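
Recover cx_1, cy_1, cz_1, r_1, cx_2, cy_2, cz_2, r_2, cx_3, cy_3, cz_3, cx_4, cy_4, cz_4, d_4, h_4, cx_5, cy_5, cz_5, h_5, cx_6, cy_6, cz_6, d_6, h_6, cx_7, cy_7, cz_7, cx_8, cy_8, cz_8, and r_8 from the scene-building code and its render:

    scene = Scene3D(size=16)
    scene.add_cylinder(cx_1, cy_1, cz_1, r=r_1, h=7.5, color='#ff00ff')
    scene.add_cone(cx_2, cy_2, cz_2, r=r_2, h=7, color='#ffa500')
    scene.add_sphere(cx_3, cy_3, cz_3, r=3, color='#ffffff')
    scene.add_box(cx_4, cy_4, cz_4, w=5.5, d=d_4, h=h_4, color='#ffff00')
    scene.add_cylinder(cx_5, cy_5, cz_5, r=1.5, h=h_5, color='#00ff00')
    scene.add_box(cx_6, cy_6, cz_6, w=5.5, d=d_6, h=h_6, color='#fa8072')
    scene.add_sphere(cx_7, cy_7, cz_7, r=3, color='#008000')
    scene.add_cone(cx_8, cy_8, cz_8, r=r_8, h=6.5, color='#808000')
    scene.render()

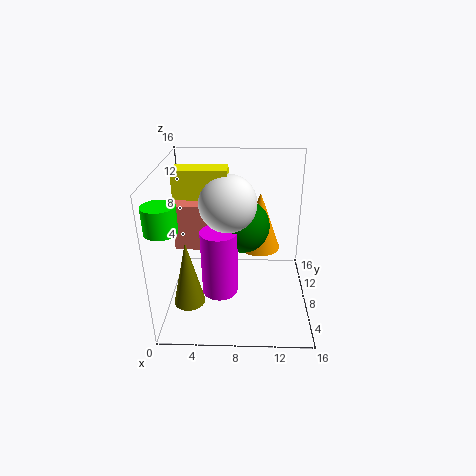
cx_1 = 6
cy_1 = 6.5
cz_1 = 2
r_1 = 2
cx_2 = 10.5
cy_2 = 11.5
cz_2 = 5
r_2 = 2.5
cx_3 = 7
cy_3 = 7
cz_3 = 12.5
cx_4 = 1.5
cy_4 = 6.5
cz_4 = 13
d_4 = 2.5
h_4 = 3
cx_5 = 1.5
cy_5 = 1.5
cz_5 = 12
h_5 = 2.5
cx_6 = 0.5
cy_6 = 9.5
cz_6 = 5.5
d_6 = 3
h_6 = 5.5
cx_7 = 8.5
cy_7 = 9
cz_7 = 9
cx_8 = 3.5
cy_8 = 1.5
cz_8 = 4.5
r_8 = 1.5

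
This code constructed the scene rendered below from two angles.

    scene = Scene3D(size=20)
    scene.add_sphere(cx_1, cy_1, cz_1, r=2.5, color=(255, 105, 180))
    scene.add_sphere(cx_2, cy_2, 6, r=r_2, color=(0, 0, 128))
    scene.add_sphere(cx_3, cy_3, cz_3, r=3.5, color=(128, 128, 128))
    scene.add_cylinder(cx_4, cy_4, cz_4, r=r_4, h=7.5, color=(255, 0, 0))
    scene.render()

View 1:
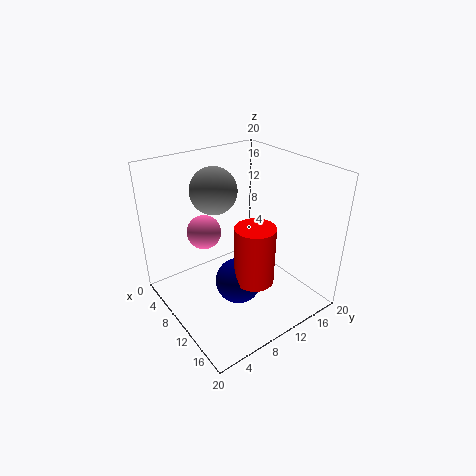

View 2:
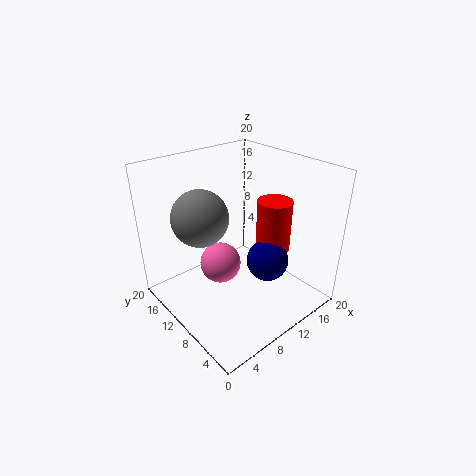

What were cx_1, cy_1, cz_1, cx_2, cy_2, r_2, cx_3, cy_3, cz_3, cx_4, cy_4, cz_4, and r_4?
cx_1 = 5
cy_1 = 7.5
cz_1 = 9.5
cx_2 = 13.5
cy_2 = 7.5
r_2 = 3
cx_3 = 4
cy_3 = 10
cz_3 = 15
cx_4 = 15.5
cy_4 = 8.5
cz_4 = 7
r_4 = 2.5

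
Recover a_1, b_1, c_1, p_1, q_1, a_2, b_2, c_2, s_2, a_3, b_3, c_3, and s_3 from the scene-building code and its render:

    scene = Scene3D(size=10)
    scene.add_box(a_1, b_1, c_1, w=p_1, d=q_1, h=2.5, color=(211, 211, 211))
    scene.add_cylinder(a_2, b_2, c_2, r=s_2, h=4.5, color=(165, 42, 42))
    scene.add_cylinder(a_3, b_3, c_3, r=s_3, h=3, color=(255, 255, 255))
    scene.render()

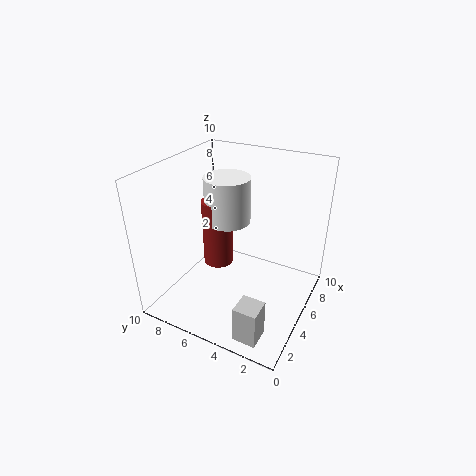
a_1 = 0.5
b_1 = 1.5
c_1 = 0.5
p_1 = 1.5
q_1 = 1.5
a_2 = 4
b_2 = 6
c_2 = 3.5
s_2 = 1
a_3 = 4.5
b_3 = 5.5
c_3 = 6.5
s_3 = 1.5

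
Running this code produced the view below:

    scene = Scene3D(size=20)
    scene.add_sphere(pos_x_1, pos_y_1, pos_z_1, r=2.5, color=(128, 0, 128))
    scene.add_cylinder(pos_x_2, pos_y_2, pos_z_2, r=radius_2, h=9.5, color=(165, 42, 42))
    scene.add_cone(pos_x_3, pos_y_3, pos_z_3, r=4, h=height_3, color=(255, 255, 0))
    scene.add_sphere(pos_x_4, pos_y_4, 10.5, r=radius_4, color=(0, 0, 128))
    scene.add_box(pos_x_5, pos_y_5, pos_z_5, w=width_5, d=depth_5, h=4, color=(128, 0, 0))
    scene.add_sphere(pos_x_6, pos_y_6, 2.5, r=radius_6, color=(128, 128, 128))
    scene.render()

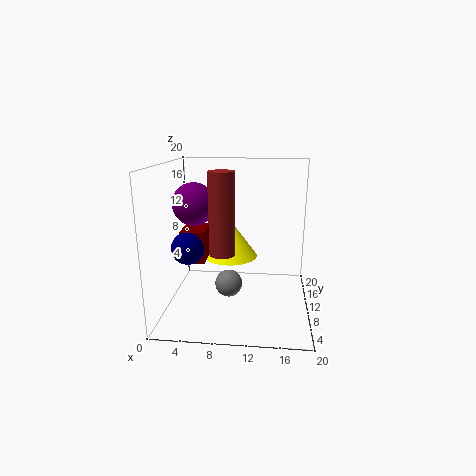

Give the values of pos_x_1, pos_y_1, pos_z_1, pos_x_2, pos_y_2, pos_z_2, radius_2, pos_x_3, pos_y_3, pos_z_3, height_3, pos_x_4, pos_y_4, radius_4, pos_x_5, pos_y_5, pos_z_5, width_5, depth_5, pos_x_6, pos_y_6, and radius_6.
pos_x_1 = 5.5; pos_y_1 = 4; pos_z_1 = 16; pos_x_2 = 9; pos_y_2 = 2.5; pos_z_2 = 10.5; radius_2 = 1.5; pos_x_3 = 8.5; pos_y_3 = 13.5; pos_z_3 = 6; height_3 = 5.5; pos_x_4 = 4.5; pos_y_4 = 4; radius_4 = 2; pos_x_5 = 3.5; pos_y_5 = 4; pos_z_5 = 8.5; width_5 = 3; depth_5 = 4.5; pos_x_6 = 8.5; pos_y_6 = 11; radius_6 = 2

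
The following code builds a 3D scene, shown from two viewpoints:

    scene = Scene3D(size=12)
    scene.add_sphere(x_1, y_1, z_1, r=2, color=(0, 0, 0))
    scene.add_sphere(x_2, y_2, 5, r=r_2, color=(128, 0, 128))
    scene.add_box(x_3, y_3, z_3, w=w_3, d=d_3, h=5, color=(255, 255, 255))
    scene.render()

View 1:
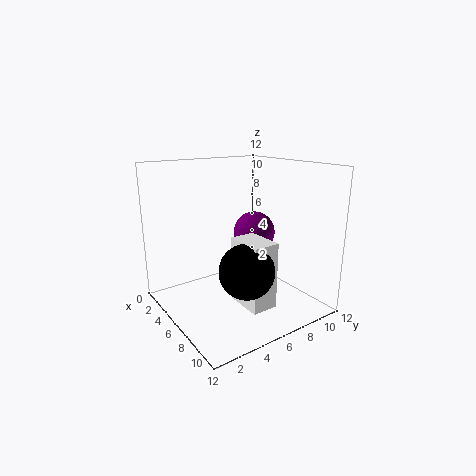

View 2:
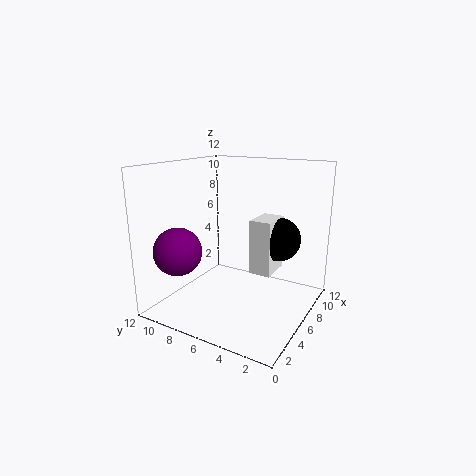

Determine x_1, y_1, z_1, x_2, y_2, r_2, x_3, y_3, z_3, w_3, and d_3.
x_1 = 10, y_1 = 4, z_1 = 5, x_2 = 3, y_2 = 10, r_2 = 2, x_3 = 8, y_3 = 4, z_3 = 2, w_3 = 3, d_3 = 2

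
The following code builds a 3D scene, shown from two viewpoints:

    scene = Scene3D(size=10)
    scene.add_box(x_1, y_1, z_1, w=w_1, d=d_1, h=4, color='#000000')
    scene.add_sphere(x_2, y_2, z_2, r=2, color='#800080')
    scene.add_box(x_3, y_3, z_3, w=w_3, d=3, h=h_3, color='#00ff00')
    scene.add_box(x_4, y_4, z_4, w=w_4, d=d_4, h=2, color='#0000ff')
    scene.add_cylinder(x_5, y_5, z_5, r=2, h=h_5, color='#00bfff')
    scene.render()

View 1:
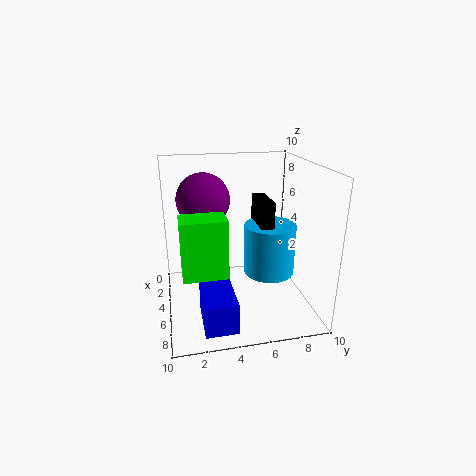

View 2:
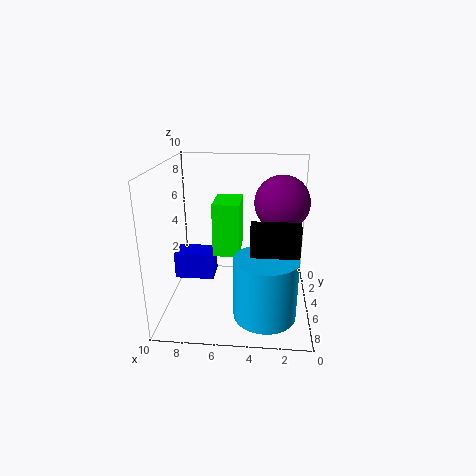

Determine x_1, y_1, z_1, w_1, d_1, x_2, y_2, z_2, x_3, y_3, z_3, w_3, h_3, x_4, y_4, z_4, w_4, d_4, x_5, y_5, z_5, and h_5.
x_1 = 1, y_1 = 7, z_1 = 3, w_1 = 3, d_1 = 1, x_2 = 2, y_2 = 3, z_2 = 7, x_3 = 5, y_3 = 1, z_3 = 3, w_3 = 2, h_3 = 4, x_4 = 7, y_4 = 2, z_4 = 1, w_4 = 3, d_4 = 2, x_5 = 3, y_5 = 8, z_5 = 1, h_5 = 4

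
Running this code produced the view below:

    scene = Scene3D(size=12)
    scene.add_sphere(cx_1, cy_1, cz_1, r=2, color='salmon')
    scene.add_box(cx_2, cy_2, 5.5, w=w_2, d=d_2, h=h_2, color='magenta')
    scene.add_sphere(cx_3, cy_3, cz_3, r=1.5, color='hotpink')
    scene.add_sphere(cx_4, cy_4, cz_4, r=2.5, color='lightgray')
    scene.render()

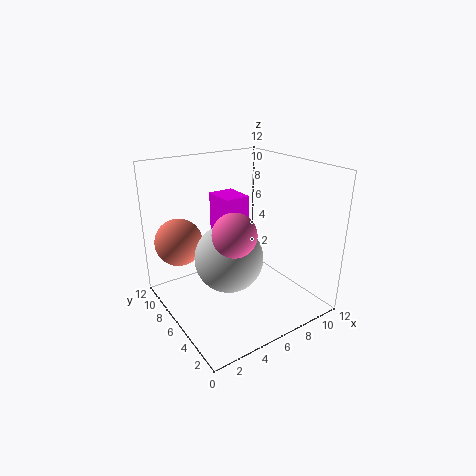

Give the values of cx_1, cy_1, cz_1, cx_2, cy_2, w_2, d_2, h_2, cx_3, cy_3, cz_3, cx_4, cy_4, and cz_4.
cx_1 = 2
cy_1 = 9
cz_1 = 5.5
cx_2 = 4
cy_2 = 4.5
w_2 = 2
d_2 = 2.5
h_2 = 4.5
cx_3 = 3
cy_3 = 2
cz_3 = 8.5
cx_4 = 3.5
cy_4 = 3.5
cz_4 = 6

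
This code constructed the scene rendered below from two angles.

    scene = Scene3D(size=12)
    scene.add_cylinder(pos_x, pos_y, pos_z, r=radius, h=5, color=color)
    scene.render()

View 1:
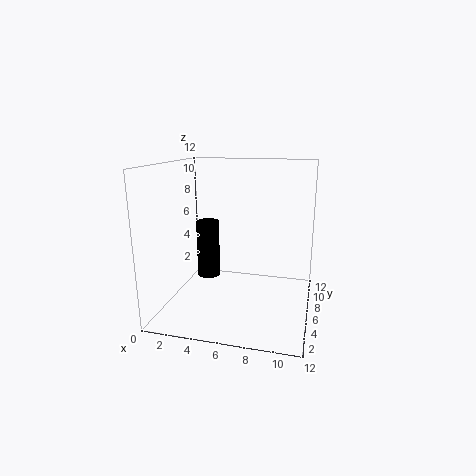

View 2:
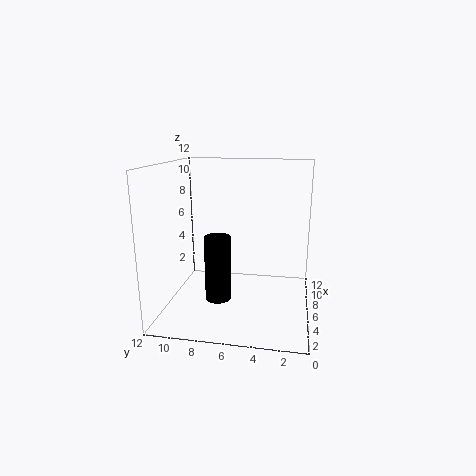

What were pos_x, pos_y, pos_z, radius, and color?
pos_x = 3
pos_y = 7
pos_z = 2
radius = 1
color = 'black'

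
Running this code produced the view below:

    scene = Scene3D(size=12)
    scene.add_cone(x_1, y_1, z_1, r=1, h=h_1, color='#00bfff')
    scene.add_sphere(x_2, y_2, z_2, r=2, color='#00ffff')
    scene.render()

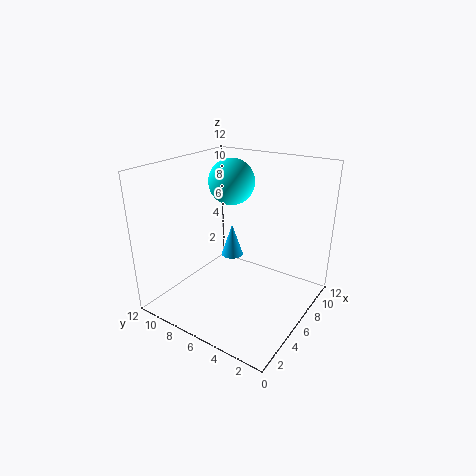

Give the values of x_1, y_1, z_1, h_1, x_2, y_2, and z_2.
x_1 = 8
y_1 = 8
z_1 = 3
h_1 = 3
x_2 = 8
y_2 = 8
z_2 = 10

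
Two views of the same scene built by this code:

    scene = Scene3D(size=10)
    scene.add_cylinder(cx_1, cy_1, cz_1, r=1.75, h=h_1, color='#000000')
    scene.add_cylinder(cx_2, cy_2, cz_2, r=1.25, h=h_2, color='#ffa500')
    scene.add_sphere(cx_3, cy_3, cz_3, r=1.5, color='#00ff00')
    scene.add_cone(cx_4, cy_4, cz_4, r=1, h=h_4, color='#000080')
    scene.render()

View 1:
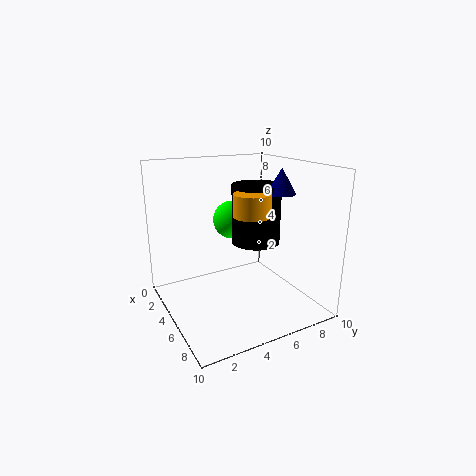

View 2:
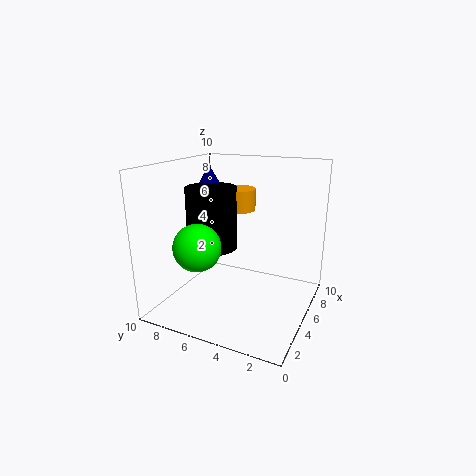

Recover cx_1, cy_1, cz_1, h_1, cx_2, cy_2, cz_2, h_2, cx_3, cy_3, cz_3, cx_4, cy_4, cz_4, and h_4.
cx_1 = 4.5, cy_1 = 6.75, cz_1 = 4.25, h_1 = 4.25, cx_2 = 6, cy_2 = 5.5, cz_2 = 6.75, h_2 = 1.5, cx_3 = 1.75, cy_3 = 6.25, cz_3 = 5.25, cx_4 = 6, cy_4 = 7.75, cz_4 = 8, h_4 = 1.75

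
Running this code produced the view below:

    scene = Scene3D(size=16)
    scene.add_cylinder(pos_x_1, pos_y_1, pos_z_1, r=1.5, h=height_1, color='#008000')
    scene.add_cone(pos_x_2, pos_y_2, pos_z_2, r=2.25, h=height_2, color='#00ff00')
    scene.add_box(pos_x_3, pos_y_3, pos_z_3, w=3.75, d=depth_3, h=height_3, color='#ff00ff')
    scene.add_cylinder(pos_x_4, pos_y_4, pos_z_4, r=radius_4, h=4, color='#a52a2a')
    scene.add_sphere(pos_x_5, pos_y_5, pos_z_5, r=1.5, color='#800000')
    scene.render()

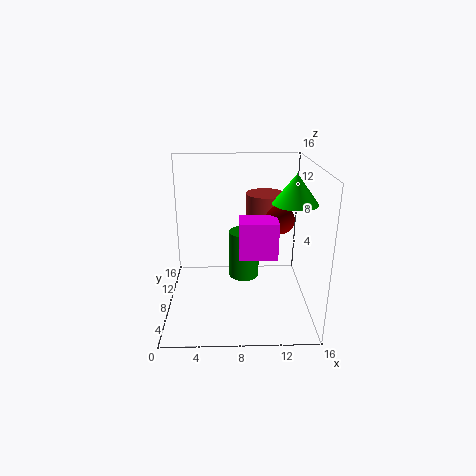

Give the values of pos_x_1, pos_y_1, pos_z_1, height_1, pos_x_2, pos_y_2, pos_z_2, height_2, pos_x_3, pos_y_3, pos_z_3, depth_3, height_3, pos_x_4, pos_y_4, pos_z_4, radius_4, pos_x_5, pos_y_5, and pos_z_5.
pos_x_1 = 8.5
pos_y_1 = 4.5
pos_z_1 = 5.5
height_1 = 4.75
pos_x_2 = 13.5
pos_y_2 = 5.25
pos_z_2 = 12.75
height_2 = 3
pos_x_3 = 8
pos_y_3 = 3
pos_z_3 = 7.75
depth_3 = 2.75
height_3 = 3.75
pos_x_4 = 11.25
pos_y_4 = 11
pos_z_4 = 8.25
radius_4 = 2.25
pos_x_5 = 12.25
pos_y_5 = 6.25
pos_z_5 = 10.75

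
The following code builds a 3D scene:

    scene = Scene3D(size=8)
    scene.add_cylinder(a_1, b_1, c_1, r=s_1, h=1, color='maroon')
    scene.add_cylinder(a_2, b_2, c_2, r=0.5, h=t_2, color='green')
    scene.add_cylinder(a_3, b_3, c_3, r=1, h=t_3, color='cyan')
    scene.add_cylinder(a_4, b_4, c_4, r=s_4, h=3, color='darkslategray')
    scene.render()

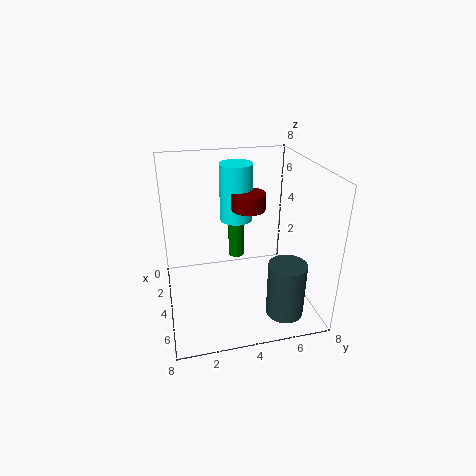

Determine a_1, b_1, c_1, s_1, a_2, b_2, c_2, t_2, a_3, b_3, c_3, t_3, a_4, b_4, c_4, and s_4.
a_1 = 2.5
b_1 = 5
c_1 = 5
s_1 = 1
a_2 = 1.5
b_2 = 4.5
c_2 = 1.5
t_2 = 4
a_3 = 1.5
b_3 = 4.5
c_3 = 4
t_3 = 3.5
a_4 = 6.5
b_4 = 6
c_4 = 0.5
s_4 = 1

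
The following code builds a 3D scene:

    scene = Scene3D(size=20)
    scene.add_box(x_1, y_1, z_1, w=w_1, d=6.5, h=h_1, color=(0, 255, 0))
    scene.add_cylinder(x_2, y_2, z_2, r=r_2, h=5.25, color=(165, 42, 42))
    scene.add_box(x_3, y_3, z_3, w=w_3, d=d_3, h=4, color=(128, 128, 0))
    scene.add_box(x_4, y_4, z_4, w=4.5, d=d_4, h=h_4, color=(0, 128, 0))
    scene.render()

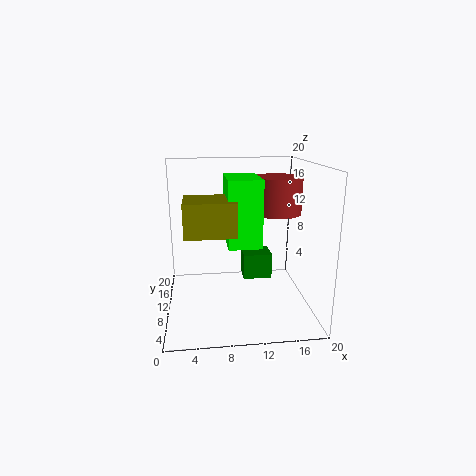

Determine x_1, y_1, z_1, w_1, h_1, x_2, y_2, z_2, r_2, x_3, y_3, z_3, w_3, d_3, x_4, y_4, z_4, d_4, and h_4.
x_1 = 8
y_1 = 2.75
z_1 = 11
w_1 = 4
h_1 = 8
x_2 = 16
y_2 = 12.5
z_2 = 12.75
r_2 = 3.5
x_3 = 3
y_3 = 1.75
z_3 = 12.75
w_3 = 6
d_3 = 5.25
x_4 = 11.5
y_4 = 14.25
z_4 = 1.5
d_4 = 4
h_4 = 4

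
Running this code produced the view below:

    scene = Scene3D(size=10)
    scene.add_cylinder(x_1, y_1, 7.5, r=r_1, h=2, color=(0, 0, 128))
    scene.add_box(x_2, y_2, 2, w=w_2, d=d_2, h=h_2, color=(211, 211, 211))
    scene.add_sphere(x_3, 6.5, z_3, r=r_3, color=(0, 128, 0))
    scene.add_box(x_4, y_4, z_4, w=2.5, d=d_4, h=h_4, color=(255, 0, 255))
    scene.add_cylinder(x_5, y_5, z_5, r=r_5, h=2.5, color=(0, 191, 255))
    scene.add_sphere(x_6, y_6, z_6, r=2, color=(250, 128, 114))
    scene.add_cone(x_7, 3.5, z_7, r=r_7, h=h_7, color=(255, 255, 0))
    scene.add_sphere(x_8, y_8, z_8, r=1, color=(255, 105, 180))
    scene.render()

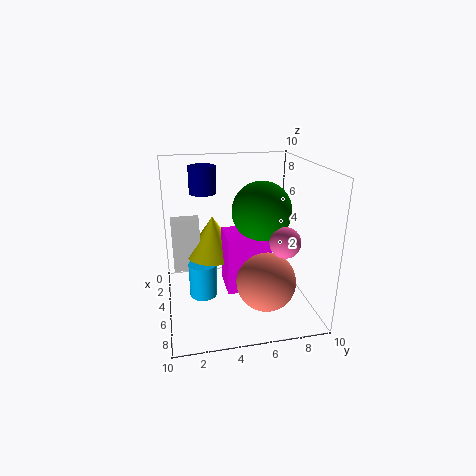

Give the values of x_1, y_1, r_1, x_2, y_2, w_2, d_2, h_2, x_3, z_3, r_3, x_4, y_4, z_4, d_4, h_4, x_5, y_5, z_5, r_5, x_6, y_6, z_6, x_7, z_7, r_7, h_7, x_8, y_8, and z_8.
x_1 = 2, y_1 = 3, r_1 = 1, x_2 = 2.5, y_2 = 0.5, w_2 = 1, d_2 = 2, h_2 = 4, x_3 = 5.5, z_3 = 7, r_3 = 2, x_4 = 4, y_4 = 4, z_4 = 1.5, d_4 = 3, h_4 = 4, x_5 = 4.5, y_5 = 2.5, z_5 = 0.5, r_5 = 1, x_6 = 7, y_6 = 6.5, z_6 = 2.5, x_7 = 3, z_7 = 3, r_7 = 2, h_7 = 3, x_8 = 7.5, y_8 = 7.5, z_8 = 5.5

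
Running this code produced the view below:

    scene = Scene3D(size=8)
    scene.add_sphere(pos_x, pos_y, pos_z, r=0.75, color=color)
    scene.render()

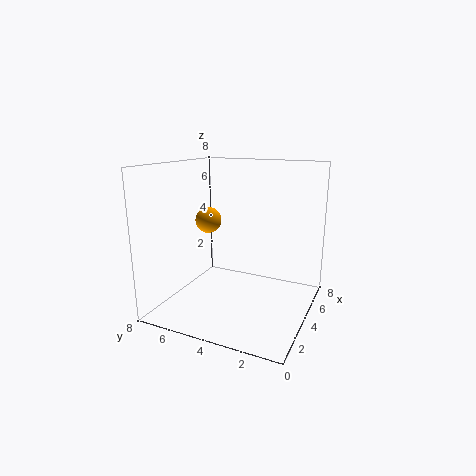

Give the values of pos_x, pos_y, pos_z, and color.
pos_x = 4.25
pos_y = 6
pos_z = 4.75
color = 'orange'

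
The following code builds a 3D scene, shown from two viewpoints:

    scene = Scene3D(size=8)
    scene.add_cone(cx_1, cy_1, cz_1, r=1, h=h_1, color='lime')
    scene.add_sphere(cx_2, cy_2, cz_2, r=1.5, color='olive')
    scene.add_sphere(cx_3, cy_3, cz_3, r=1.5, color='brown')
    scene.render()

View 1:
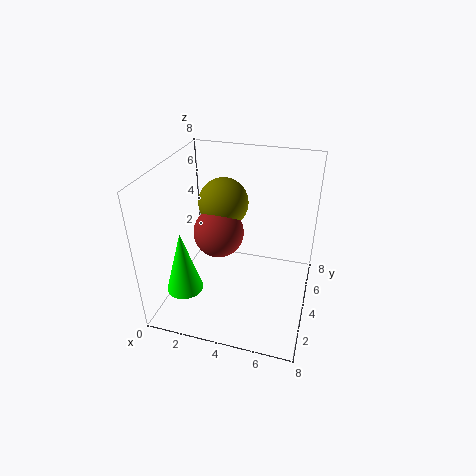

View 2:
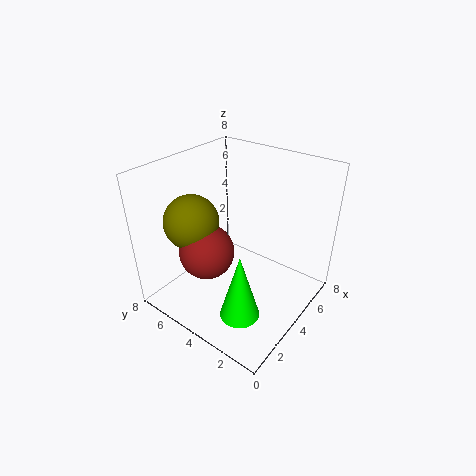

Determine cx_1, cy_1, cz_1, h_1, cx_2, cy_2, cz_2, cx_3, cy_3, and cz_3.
cx_1 = 1.5, cy_1 = 2, cz_1 = 1.5, h_1 = 3.5, cx_2 = 2.5, cy_2 = 6, cz_2 = 5, cx_3 = 2.5, cy_3 = 5, cz_3 = 3.5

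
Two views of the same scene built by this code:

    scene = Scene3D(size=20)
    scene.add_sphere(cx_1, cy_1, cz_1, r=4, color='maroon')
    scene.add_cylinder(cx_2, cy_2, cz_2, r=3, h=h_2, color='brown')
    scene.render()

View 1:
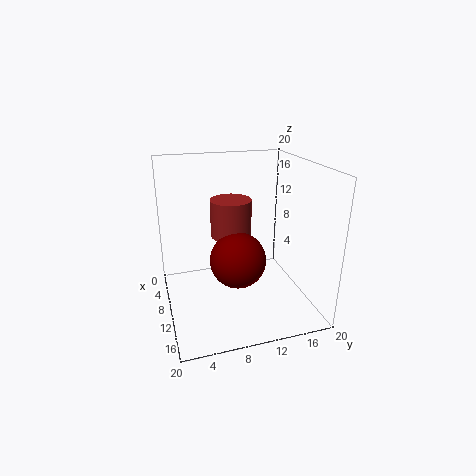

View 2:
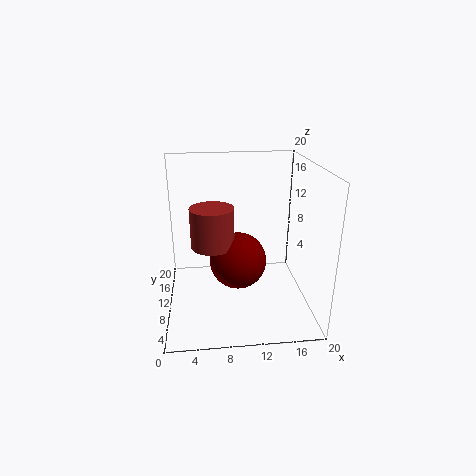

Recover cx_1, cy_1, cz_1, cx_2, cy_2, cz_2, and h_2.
cx_1 = 10, cy_1 = 10, cz_1 = 6.5, cx_2 = 6.5, cy_2 = 10, cz_2 = 9, h_2 = 5.5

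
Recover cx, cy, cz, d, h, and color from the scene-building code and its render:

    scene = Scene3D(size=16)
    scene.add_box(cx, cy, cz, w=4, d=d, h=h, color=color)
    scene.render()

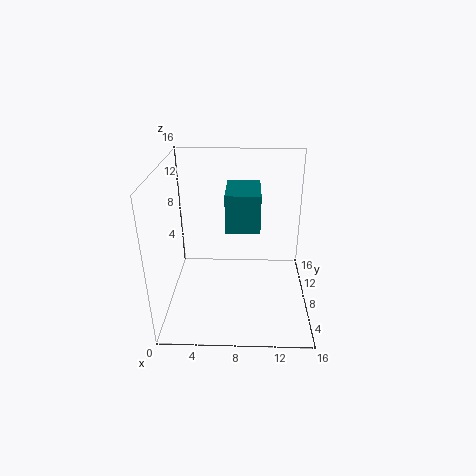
cx = 6.5, cy = 9, cz = 8, d = 5.5, h = 4.5, color = 'teal'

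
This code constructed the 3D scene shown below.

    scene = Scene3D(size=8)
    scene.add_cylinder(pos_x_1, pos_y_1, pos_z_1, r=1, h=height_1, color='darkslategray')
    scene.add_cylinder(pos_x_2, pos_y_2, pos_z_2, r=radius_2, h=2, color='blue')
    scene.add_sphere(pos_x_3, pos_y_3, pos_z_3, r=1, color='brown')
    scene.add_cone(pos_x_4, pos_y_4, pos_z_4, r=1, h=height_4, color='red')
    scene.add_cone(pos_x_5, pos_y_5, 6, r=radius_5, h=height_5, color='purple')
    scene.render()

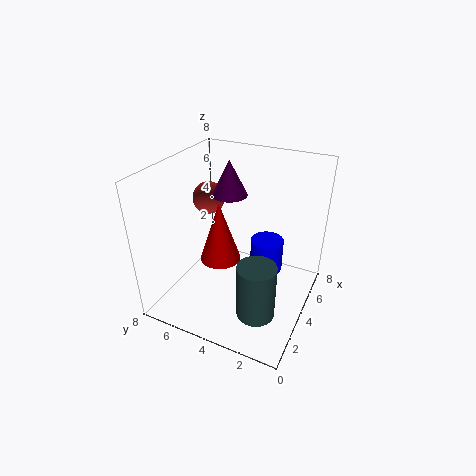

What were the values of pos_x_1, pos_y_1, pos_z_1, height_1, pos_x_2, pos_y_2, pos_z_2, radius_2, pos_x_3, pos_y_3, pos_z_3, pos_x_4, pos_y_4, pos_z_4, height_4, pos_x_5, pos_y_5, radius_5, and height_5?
pos_x_1 = 2, pos_y_1 = 2, pos_z_1 = 1, height_1 = 3, pos_x_2 = 6, pos_y_2 = 3, pos_z_2 = 1, radius_2 = 1, pos_x_3 = 6, pos_y_3 = 7, pos_z_3 = 5, pos_x_4 = 2, pos_y_4 = 4, pos_z_4 = 4, height_4 = 3, pos_x_5 = 5, pos_y_5 = 5, radius_5 = 1, height_5 = 2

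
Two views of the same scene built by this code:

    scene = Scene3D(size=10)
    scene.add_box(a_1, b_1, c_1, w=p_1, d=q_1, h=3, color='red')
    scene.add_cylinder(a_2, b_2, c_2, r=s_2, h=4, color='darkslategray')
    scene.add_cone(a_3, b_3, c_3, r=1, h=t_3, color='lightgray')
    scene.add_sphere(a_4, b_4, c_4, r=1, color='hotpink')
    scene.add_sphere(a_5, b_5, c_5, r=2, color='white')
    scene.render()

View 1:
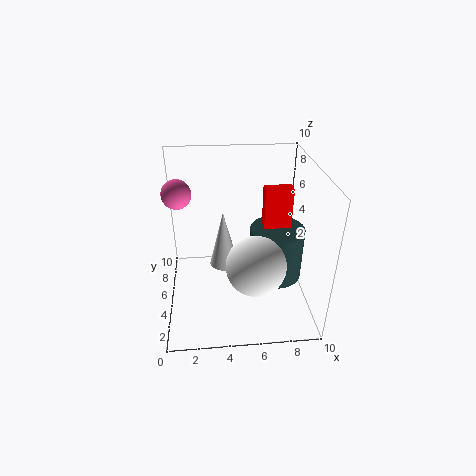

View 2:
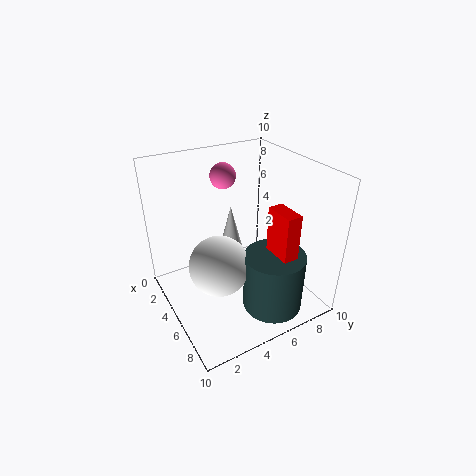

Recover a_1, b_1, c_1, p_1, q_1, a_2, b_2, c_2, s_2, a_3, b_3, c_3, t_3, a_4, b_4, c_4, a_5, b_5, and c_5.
a_1 = 7, b_1 = 6, c_1 = 5, p_1 = 2, q_1 = 1, a_2 = 8, b_2 = 6, c_2 = 1, s_2 = 2, a_3 = 4, b_3 = 5, c_3 = 3, t_3 = 4, a_4 = 1, b_4 = 6, c_4 = 8, a_5 = 6, b_5 = 3, c_5 = 4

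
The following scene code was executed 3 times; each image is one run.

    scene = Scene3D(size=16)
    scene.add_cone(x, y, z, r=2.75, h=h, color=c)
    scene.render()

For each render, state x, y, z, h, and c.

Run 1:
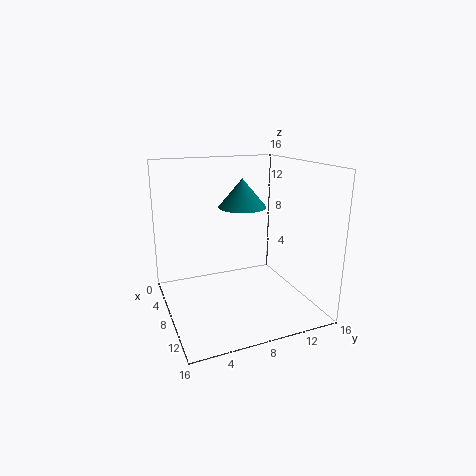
x = 6.25
y = 9.25
z = 11
h = 3.25
c = 'teal'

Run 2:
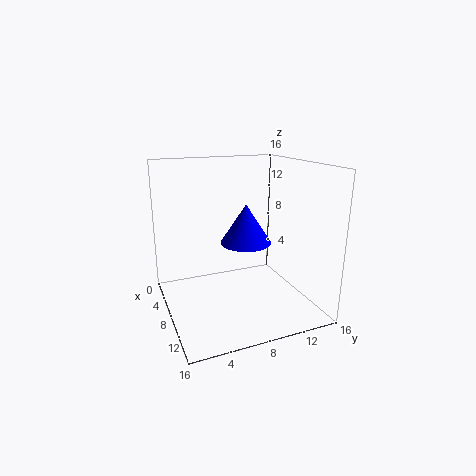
x = 9
y = 8.5
z = 7.75
h = 4.25
c = 'blue'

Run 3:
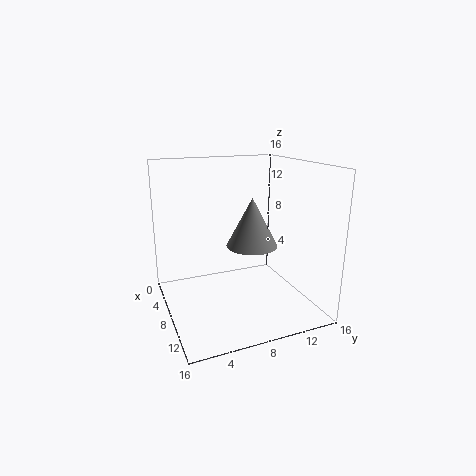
x = 9.5
y = 9
z = 7.5
h = 5.25
c = 'gray'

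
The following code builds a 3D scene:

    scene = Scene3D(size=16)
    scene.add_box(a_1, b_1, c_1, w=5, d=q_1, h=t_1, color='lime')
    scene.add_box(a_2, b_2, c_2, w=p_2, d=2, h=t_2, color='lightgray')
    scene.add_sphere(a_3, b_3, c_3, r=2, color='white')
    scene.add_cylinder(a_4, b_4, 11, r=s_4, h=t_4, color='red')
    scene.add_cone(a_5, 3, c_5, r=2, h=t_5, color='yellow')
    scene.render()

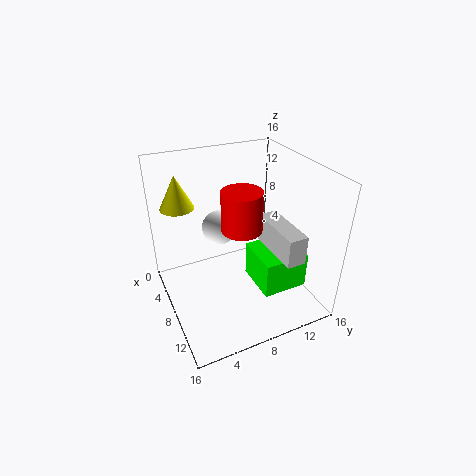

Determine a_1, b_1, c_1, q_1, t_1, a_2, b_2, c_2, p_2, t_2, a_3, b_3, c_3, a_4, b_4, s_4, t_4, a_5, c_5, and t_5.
a_1 = 8; b_1 = 9; c_1 = 3; q_1 = 5; t_1 = 4; a_2 = 9; b_2 = 10; c_2 = 8; p_2 = 6; t_2 = 3; a_3 = 5; b_3 = 7; c_3 = 8; a_4 = 11; b_4 = 7; s_4 = 2; t_4 = 4; a_5 = 2; c_5 = 10; t_5 = 4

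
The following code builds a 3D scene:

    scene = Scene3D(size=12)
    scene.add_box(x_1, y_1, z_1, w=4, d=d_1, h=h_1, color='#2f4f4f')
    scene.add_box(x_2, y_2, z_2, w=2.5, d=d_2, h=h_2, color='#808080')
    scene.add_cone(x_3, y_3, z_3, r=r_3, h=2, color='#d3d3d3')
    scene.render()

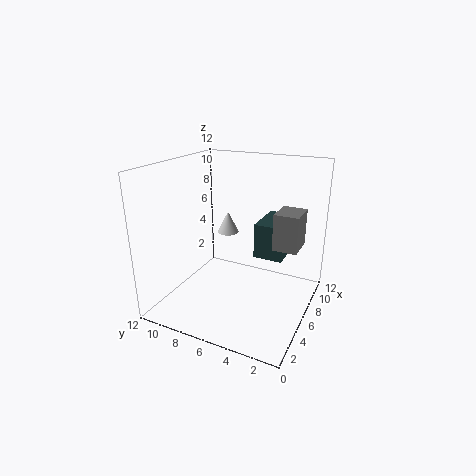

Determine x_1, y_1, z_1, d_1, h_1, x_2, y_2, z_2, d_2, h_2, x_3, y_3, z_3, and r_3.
x_1 = 7, y_1 = 2.5, z_1 = 4, d_1 = 2.5, h_1 = 3, x_2 = 6, y_2 = 1, z_2 = 5.5, d_2 = 2, h_2 = 3, x_3 = 9, y_3 = 8.5, z_3 = 5, r_3 = 1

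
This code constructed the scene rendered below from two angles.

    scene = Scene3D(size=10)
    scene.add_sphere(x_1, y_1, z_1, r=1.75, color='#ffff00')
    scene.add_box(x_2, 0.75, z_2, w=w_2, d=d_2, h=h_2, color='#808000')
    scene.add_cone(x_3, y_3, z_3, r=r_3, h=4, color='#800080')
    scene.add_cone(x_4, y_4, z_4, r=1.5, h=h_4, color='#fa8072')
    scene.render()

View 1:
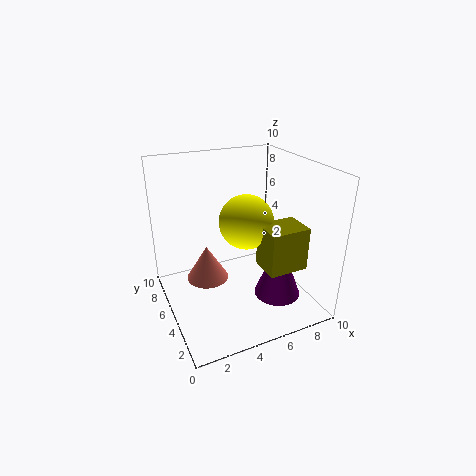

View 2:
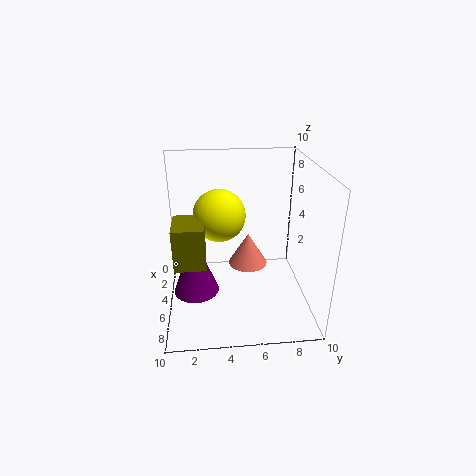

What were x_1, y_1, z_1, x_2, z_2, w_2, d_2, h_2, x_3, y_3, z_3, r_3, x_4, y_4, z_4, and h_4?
x_1 = 5
y_1 = 3.75
z_1 = 6.75
x_2 = 5.25
z_2 = 4.25
w_2 = 2.5
d_2 = 2
h_2 = 2.75
x_3 = 6.5
y_3 = 2
z_3 = 2
r_3 = 1.5
x_4 = 3
y_4 = 6
z_4 = 1.75
h_4 = 2.5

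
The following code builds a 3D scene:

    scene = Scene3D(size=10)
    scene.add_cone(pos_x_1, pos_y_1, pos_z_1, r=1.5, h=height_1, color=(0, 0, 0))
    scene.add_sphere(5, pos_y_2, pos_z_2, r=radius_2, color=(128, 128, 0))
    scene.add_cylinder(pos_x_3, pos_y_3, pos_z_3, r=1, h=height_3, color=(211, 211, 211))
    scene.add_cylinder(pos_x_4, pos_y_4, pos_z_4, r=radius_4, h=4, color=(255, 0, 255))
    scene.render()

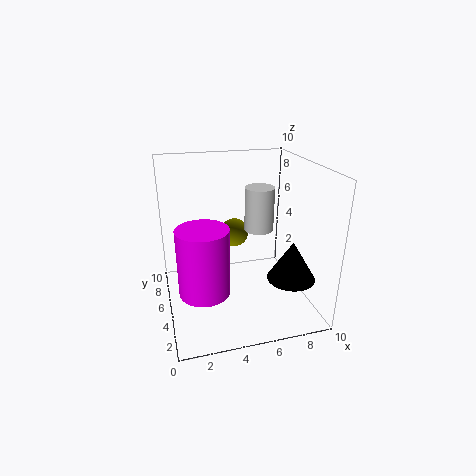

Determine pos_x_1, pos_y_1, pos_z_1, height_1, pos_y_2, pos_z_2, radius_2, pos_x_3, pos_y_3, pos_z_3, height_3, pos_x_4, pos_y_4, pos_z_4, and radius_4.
pos_x_1 = 7.5
pos_y_1 = 1.5
pos_z_1 = 3.5
height_1 = 2.5
pos_y_2 = 6
pos_z_2 = 5
radius_2 = 1
pos_x_3 = 6.5
pos_y_3 = 5
pos_z_3 = 5.5
height_3 = 3
pos_x_4 = 2
pos_y_4 = 1.5
pos_z_4 = 3.5
radius_4 = 1.5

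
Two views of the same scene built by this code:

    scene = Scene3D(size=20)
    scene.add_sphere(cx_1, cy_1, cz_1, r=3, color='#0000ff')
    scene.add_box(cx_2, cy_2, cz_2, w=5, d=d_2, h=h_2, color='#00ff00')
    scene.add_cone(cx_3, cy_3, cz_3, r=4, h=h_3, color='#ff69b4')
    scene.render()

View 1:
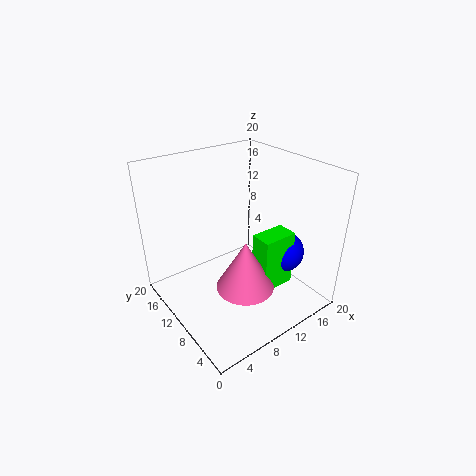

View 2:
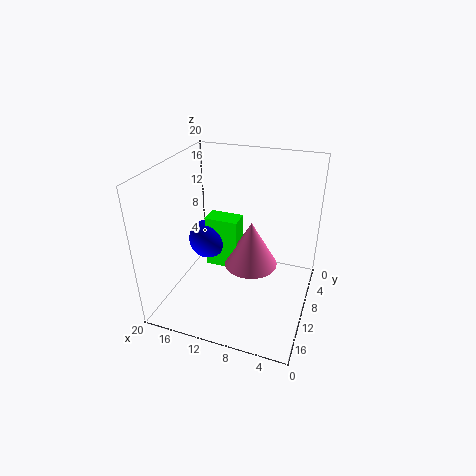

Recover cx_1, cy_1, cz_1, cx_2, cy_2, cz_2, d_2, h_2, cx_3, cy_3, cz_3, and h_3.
cx_1 = 16; cy_1 = 7; cz_1 = 7; cx_2 = 11; cy_2 = 5; cz_2 = 3; d_2 = 3; h_2 = 8; cx_3 = 9; cy_3 = 7; cz_3 = 4; h_3 = 7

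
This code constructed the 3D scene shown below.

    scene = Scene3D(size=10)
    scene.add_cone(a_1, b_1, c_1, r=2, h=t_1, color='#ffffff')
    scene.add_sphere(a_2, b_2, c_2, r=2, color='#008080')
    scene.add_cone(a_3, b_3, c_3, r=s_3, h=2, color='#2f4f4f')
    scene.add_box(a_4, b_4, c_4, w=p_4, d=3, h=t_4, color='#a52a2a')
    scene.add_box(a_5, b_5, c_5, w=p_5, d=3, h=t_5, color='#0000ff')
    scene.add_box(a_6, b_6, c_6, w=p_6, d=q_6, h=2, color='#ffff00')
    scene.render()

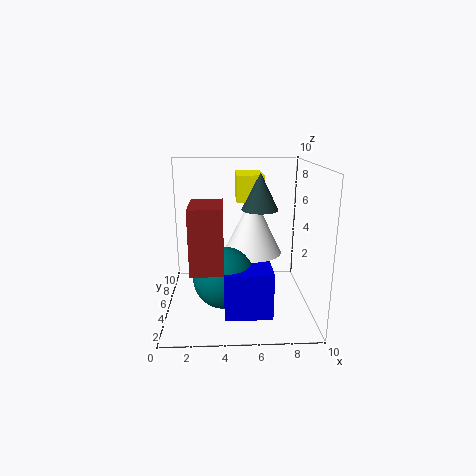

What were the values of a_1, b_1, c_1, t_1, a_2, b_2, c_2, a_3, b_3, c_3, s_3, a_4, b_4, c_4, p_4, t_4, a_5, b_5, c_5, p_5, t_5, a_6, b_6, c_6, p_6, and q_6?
a_1 = 6, b_1 = 5, c_1 = 4, t_1 = 4, a_2 = 4, b_2 = 3, c_2 = 3, a_3 = 6, b_3 = 1, c_3 = 8, s_3 = 1, a_4 = 2, b_4 = 1, c_4 = 4, p_4 = 2, t_4 = 4, a_5 = 4, b_5 = 1, c_5 = 1, p_5 = 3, t_5 = 3, a_6 = 5, b_6 = 7, c_6 = 7, p_6 = 2, q_6 = 3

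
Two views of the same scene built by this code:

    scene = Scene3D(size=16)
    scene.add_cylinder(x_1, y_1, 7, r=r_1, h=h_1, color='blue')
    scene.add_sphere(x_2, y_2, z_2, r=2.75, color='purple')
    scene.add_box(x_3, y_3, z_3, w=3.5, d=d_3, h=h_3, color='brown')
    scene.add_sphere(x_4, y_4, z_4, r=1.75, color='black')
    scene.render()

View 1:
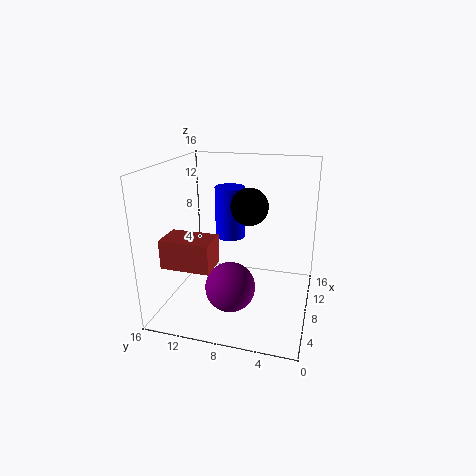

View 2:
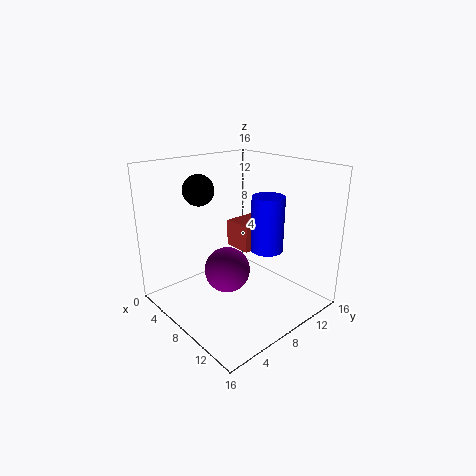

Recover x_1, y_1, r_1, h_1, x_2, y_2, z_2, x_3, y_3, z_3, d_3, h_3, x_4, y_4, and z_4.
x_1 = 10.75; y_1 = 9.75; r_1 = 1.75; h_1 = 6; x_2 = 5.75; y_2 = 8.25; z_2 = 3; x_3 = 3.75; y_3 = 10; z_3 = 5.25; d_3 = 5.5; h_3 = 3.25; x_4 = 4; y_4 = 5.75; z_4 = 13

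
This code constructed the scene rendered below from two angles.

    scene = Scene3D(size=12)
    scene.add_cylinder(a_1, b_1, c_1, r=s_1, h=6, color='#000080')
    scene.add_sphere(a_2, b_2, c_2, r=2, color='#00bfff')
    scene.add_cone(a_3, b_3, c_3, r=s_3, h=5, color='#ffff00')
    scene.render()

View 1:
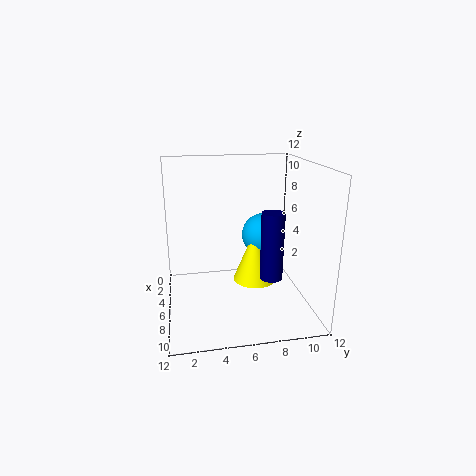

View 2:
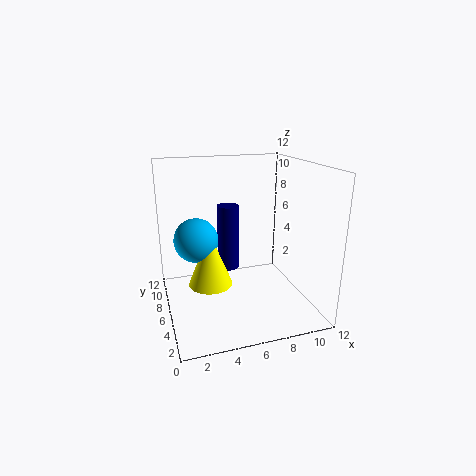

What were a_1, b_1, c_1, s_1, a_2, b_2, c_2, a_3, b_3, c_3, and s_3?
a_1 = 6, b_1 = 9, c_1 = 2, s_1 = 1, a_2 = 3, b_2 = 9, c_2 = 5, a_3 = 4, b_3 = 8, c_3 = 1, s_3 = 2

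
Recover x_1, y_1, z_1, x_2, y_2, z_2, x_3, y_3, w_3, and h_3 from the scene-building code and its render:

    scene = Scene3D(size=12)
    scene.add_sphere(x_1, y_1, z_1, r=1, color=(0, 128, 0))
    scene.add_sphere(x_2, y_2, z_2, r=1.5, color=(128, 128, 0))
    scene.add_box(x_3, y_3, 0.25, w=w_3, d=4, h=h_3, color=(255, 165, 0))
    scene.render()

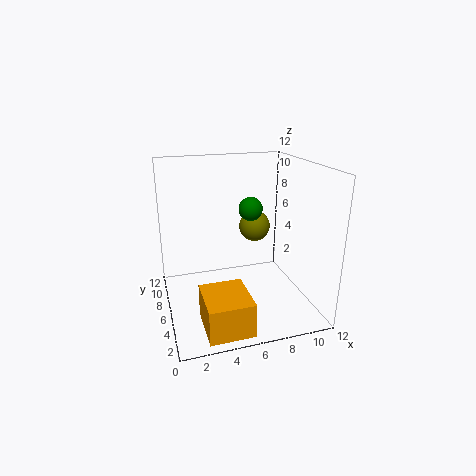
x_1 = 7.25
y_1 = 6.5
z_1 = 8.25
x_2 = 9
y_2 = 10.25
z_2 = 5.25
x_3 = 2.25
y_3 = 0.5
w_3 = 3.5
h_3 = 2.75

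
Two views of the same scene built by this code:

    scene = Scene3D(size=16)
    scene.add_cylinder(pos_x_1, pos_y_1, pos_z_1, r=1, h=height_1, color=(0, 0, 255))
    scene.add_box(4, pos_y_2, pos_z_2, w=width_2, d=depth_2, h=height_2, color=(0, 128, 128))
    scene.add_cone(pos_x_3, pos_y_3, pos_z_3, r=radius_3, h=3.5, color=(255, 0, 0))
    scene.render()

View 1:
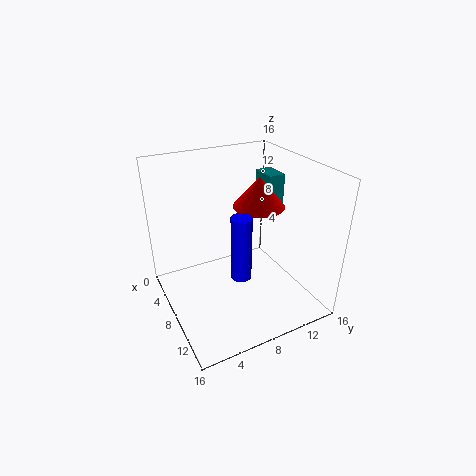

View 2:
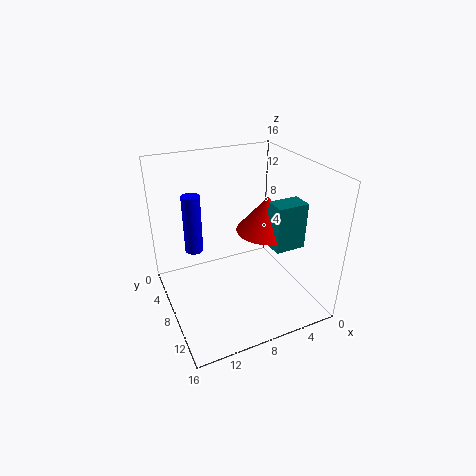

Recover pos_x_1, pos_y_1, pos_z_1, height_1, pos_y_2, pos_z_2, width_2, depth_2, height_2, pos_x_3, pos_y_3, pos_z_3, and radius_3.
pos_x_1 = 12.5
pos_y_1 = 6
pos_z_1 = 6.5
height_1 = 6.5
pos_y_2 = 12.5
pos_z_2 = 9.5
width_2 = 3
depth_2 = 2
height_2 = 4.5
pos_x_3 = 6.5
pos_y_3 = 11.5
pos_z_3 = 10.5
radius_3 = 3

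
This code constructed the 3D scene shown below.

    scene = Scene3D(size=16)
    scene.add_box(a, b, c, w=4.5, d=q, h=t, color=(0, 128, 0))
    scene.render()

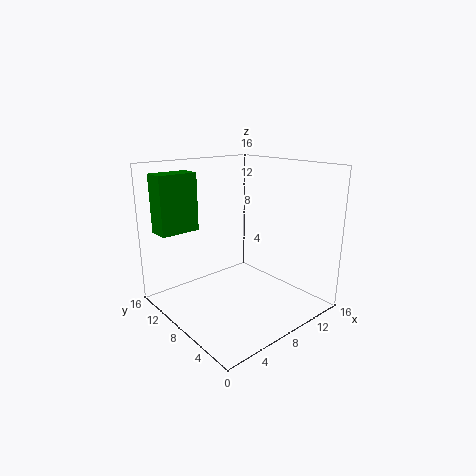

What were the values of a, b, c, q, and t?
a = 1, b = 12, c = 8.5, q = 2.5, t = 6.5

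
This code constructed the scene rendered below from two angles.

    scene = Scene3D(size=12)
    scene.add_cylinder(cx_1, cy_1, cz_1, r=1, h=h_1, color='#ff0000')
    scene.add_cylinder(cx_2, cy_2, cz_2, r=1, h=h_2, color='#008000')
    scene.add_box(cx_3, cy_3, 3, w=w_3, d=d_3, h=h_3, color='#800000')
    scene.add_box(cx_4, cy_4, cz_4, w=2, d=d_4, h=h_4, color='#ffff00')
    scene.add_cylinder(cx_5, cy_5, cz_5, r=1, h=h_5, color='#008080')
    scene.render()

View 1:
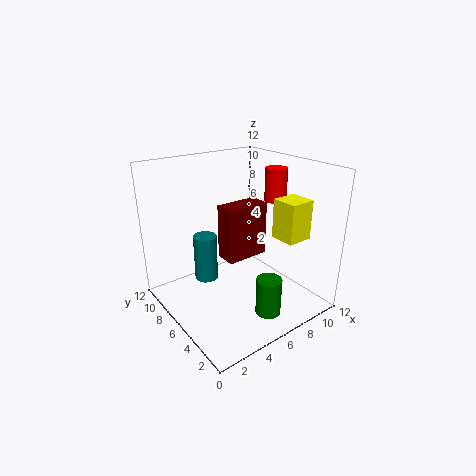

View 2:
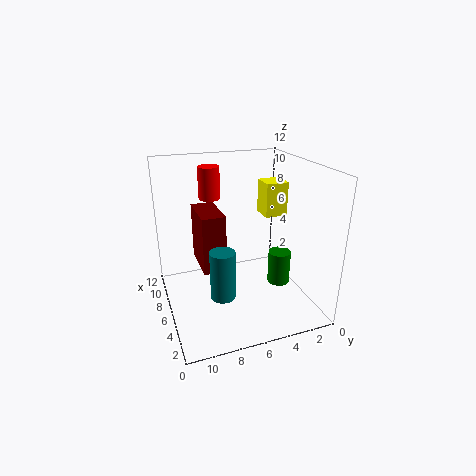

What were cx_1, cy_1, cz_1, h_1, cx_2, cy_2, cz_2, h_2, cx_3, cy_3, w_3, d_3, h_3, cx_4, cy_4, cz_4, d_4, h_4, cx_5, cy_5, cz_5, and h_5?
cx_1 = 11
cy_1 = 7
cz_1 = 8
h_1 = 3
cx_2 = 6
cy_2 = 2
cz_2 = 1
h_2 = 3
cx_3 = 6
cy_3 = 7
w_3 = 4
d_3 = 2
h_3 = 5
cx_4 = 7
cy_4 = 1
cz_4 = 7
d_4 = 2
h_4 = 3
cx_5 = 4
cy_5 = 8
cz_5 = 2
h_5 = 4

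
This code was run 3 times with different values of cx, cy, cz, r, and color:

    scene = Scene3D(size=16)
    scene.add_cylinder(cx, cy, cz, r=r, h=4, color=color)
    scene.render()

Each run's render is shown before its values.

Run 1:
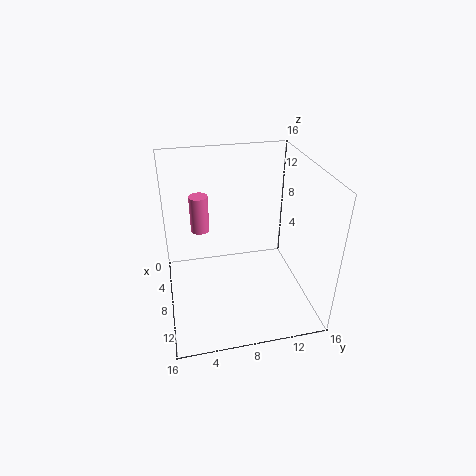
cx = 7, cy = 4, cz = 9, r = 1, color = 'hotpink'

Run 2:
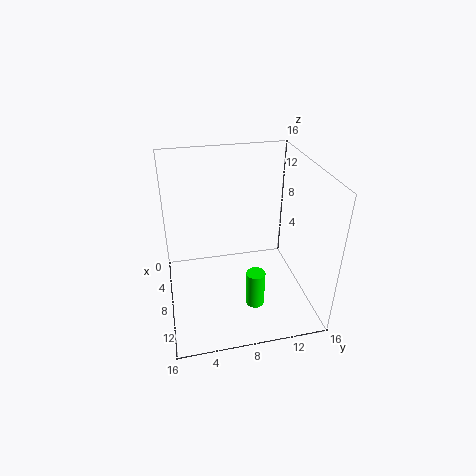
cx = 12, cy = 9, cz = 2, r = 1, color = 'lime'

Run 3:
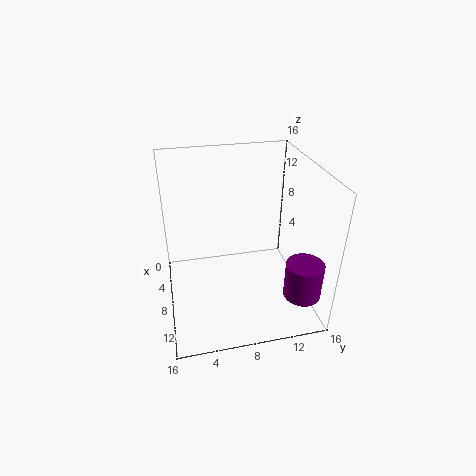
cx = 13, cy = 14, cz = 3, r = 2, color = 'purple'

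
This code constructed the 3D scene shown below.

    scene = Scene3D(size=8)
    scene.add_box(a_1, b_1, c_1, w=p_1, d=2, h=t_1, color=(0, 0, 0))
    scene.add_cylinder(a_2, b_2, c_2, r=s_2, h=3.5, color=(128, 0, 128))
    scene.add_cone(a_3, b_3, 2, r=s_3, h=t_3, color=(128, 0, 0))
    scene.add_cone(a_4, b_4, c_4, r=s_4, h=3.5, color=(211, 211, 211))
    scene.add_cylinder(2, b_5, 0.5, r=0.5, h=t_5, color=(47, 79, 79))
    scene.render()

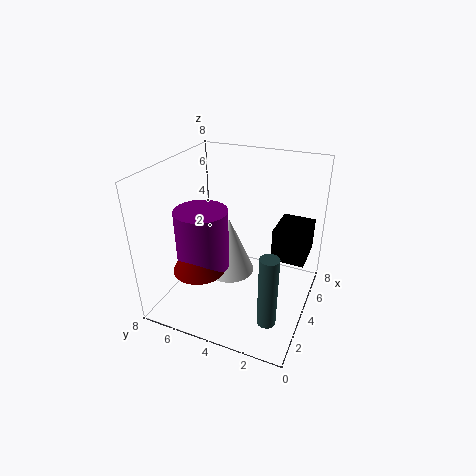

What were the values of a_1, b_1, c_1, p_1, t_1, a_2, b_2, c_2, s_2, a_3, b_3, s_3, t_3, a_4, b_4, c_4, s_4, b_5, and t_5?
a_1 = 5.5, b_1 = 0.5, c_1 = 2, p_1 = 2.5, t_1 = 2, a_2 = 3.5, b_2 = 6, c_2 = 2, s_2 = 1.5, a_3 = 3, b_3 = 6, s_3 = 1.5, t_3 = 3, a_4 = 5, b_4 = 5, c_4 = 1, s_4 = 1.5, b_5 = 1.5, t_5 = 4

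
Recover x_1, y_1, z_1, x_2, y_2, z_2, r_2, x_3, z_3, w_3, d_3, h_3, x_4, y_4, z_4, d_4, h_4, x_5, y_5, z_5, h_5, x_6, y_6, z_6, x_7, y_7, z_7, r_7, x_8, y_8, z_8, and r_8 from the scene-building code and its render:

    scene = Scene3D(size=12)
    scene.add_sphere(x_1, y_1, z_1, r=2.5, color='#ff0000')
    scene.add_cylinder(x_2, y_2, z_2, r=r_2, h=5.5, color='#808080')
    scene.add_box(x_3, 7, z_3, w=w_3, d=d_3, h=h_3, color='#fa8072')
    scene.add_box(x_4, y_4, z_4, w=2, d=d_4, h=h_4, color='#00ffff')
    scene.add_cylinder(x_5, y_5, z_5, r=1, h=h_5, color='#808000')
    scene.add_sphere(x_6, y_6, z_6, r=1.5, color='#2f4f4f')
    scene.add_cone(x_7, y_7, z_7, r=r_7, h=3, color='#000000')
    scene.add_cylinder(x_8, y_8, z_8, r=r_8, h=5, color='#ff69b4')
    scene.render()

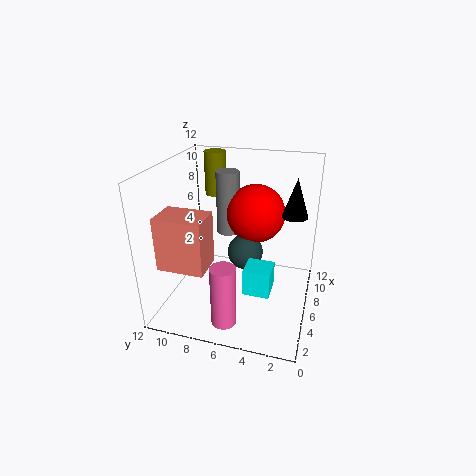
x_1 = 8; y_1 = 5; z_1 = 7.5; x_2 = 8; y_2 = 7.5; z_2 = 5.5; r_2 = 1; x_3 = 0.5; z_3 = 5.5; w_3 = 2.5; d_3 = 3.5; h_3 = 4; x_4 = 2; y_4 = 2.5; z_4 = 3.5; d_4 = 2; h_4 = 2; x_5 = 10.5; y_5 = 9.5; z_5 = 8; h_5 = 4; x_6 = 6.5; y_6 = 5.5; z_6 = 4.5; x_7 = 6; y_7 = 1.5; z_7 = 8.5; r_7 = 1; x_8 = 2; y_8 = 6; z_8 = 0.5; r_8 = 1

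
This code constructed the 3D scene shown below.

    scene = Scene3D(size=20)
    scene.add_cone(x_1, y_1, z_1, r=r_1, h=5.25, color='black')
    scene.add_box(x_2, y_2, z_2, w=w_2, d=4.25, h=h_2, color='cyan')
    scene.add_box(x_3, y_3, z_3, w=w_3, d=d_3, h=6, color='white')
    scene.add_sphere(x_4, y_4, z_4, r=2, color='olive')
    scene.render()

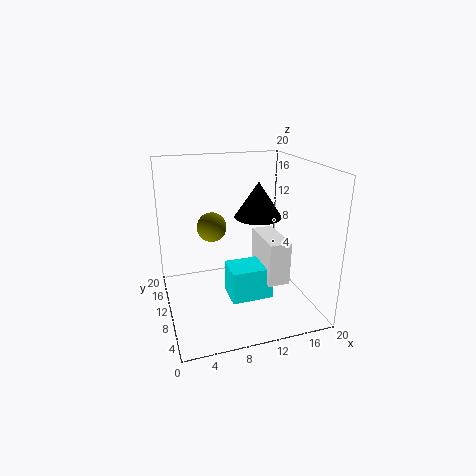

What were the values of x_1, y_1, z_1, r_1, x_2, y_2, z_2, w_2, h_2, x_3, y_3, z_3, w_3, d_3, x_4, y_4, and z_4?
x_1 = 14
y_1 = 12.75
z_1 = 11.75
r_1 = 3.5
x_2 = 8
y_2 = 5.75
z_2 = 2.25
w_2 = 5.75
h_2 = 4.5
x_3 = 12.75
y_3 = 5
z_3 = 4.5
w_3 = 3
d_3 = 6.75
x_4 = 6.5
y_4 = 10.75
z_4 = 11.75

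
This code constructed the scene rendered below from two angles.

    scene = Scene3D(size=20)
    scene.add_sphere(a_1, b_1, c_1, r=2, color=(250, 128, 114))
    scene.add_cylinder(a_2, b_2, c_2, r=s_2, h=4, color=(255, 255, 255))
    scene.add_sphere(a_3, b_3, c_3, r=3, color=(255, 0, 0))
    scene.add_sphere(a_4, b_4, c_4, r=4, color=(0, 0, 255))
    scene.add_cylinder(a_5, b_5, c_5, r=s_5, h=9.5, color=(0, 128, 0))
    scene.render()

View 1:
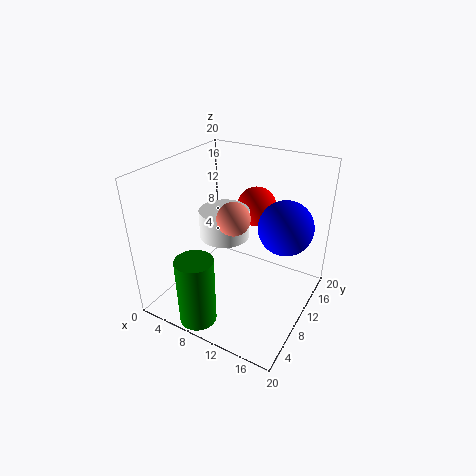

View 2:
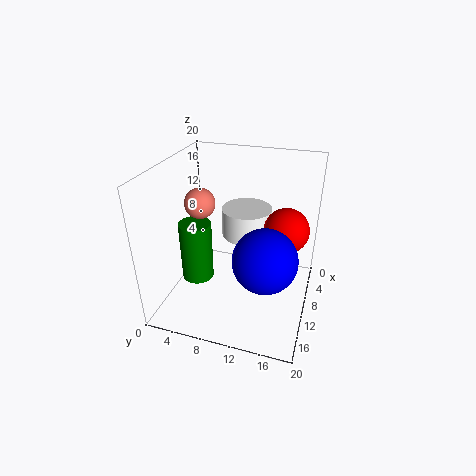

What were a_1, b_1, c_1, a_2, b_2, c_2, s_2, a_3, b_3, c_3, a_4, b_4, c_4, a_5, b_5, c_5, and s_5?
a_1 = 12
b_1 = 5.5
c_1 = 15.5
a_2 = 7.5
b_2 = 10.5
c_2 = 9.5
s_2 = 3.5
a_3 = 9.5
b_3 = 16.5
c_3 = 12
a_4 = 15
b_4 = 15
c_4 = 10.5
a_5 = 8
b_5 = 2.5
c_5 = 0.5
s_5 = 2.5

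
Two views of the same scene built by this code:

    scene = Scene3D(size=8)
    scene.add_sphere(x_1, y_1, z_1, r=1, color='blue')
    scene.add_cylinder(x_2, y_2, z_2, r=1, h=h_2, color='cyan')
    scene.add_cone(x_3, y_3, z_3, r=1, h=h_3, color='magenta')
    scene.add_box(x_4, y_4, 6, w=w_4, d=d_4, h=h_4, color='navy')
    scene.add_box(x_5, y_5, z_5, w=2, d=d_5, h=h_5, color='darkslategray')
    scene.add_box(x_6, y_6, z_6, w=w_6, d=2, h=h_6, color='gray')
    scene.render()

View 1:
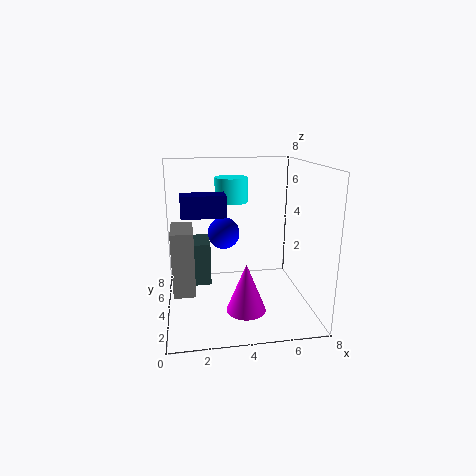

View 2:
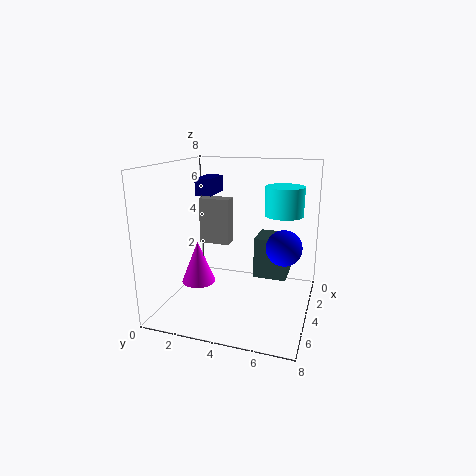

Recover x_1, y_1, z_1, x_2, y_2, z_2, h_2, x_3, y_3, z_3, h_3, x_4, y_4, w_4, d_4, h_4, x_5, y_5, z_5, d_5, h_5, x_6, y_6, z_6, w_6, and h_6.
x_1 = 3.5, y_1 = 6.5, z_1 = 3.5, x_2 = 4, y_2 = 6.5, z_2 = 5.5, h_2 = 1.5, x_3 = 4, y_3 = 1.5, z_3 = 1, h_3 = 2.5, x_4 = 1, y_4 = 1, w_4 = 2, d_4 = 1, h_4 = 1, x_5 = 0.5, y_5 = 4.5, z_5 = 1, d_5 = 2, h_5 = 2.5, x_6 = 0.5, y_6 = 0.5, z_6 = 2.5, w_6 = 1, h_6 = 3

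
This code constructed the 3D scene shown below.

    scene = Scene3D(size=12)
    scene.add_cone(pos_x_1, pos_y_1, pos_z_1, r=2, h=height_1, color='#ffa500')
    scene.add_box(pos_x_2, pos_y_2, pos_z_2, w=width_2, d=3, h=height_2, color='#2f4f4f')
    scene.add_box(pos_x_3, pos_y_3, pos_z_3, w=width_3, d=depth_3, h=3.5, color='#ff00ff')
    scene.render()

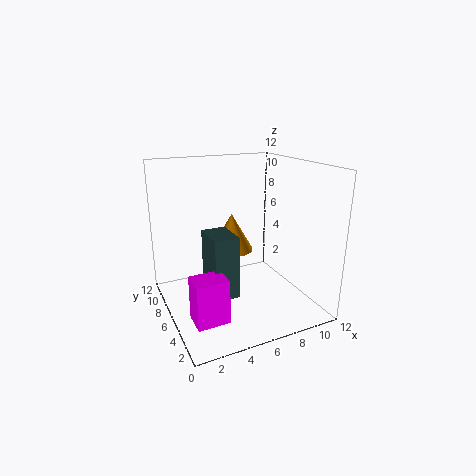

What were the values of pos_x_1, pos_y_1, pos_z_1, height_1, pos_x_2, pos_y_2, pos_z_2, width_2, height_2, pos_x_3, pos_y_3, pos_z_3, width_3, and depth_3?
pos_x_1 = 7, pos_y_1 = 9.5, pos_z_1 = 3.5, height_1 = 3.5, pos_x_2 = 3, pos_y_2 = 3.5, pos_z_2 = 2, width_2 = 2, height_2 = 5, pos_x_3 = 1, pos_y_3 = 2, pos_z_3 = 1, width_3 = 2.5, depth_3 = 2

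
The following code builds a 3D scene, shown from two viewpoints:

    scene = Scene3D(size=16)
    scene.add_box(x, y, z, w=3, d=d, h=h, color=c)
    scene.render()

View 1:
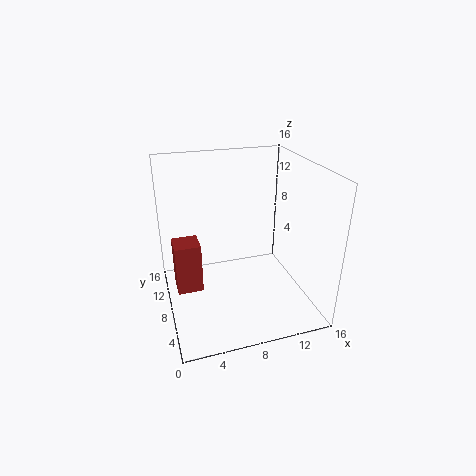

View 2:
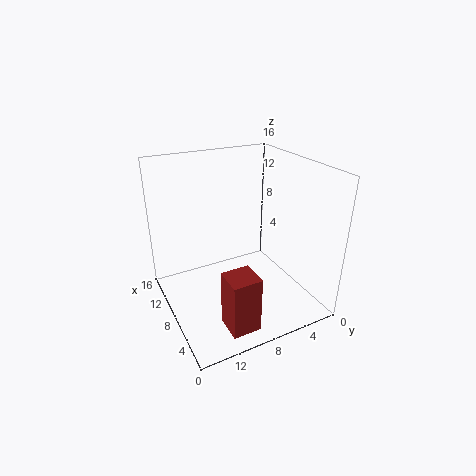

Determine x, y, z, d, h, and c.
x = 1
y = 9
z = 1
d = 3
h = 6
c = 'brown'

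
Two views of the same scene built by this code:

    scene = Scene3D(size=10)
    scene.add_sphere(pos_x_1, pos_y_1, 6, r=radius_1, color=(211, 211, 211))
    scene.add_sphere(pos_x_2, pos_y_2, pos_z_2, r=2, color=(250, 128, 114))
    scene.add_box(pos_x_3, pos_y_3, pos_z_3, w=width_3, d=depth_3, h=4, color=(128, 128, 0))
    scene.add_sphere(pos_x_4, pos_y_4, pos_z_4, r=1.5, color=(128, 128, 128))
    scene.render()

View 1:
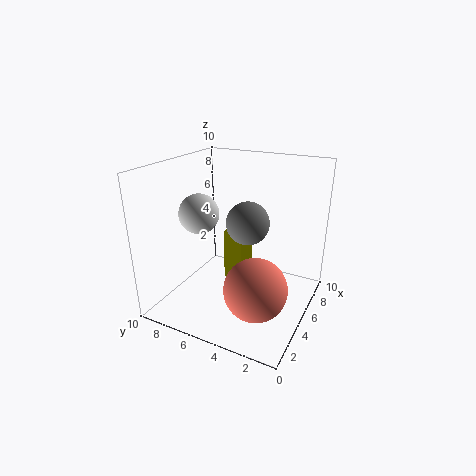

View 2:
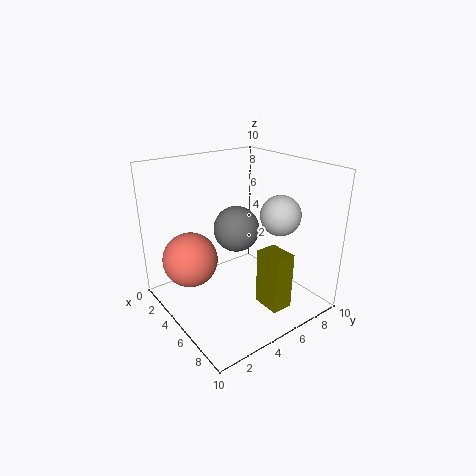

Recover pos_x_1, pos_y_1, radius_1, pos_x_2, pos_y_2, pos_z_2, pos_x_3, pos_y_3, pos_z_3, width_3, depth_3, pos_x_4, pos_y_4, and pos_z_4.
pos_x_1 = 5.5; pos_y_1 = 8.5; radius_1 = 1.5; pos_x_2 = 2.5; pos_y_2 = 2.5; pos_z_2 = 3; pos_x_3 = 6.5; pos_y_3 = 5.5; pos_z_3 = 0.5; width_3 = 2; depth_3 = 1.5; pos_x_4 = 5.5; pos_y_4 = 4.5; pos_z_4 = 6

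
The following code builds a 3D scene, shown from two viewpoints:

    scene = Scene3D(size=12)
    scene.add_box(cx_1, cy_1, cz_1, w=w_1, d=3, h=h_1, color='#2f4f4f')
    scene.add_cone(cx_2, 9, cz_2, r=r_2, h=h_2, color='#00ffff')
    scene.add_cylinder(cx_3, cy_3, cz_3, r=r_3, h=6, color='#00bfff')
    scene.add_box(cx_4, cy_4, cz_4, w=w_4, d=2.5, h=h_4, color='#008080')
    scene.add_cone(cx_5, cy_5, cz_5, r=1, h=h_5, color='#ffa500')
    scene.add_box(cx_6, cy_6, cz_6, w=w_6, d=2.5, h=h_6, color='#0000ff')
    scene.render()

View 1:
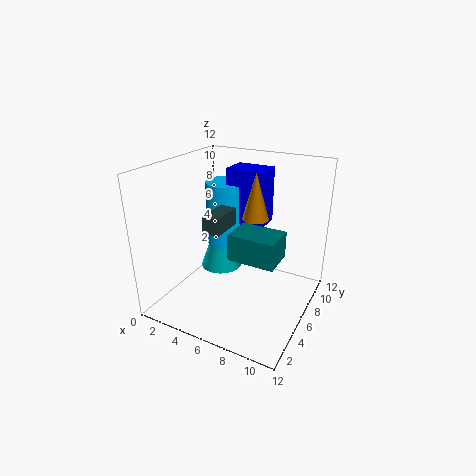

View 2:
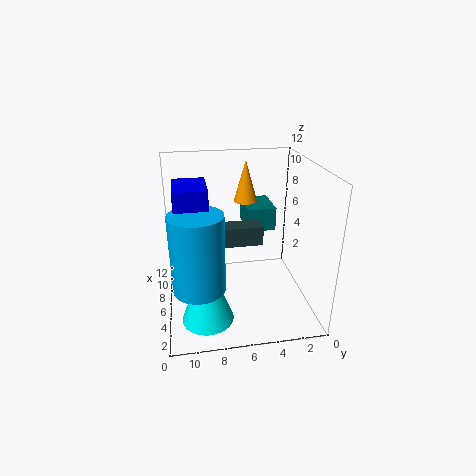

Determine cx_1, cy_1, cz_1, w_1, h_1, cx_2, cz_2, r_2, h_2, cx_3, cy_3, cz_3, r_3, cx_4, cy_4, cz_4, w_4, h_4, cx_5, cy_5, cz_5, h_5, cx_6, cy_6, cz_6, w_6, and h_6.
cx_1 = 3.5; cy_1 = 4.5; cz_1 = 6.5; w_1 = 1.5; h_1 = 1.5; cx_2 = 2.5; cz_2 = 1; r_2 = 2; h_2 = 5.5; cx_3 = 3; cy_3 = 9.5; cz_3 = 3.5; r_3 = 2; cx_4 = 7; cy_4 = 2.5; cz_4 = 6; w_4 = 3.5; h_4 = 2; cx_5 = 8; cy_5 = 5; cz_5 = 8.5; h_5 = 3.5; cx_6 = 3.5; cy_6 = 8.5; cz_6 = 6; w_6 = 3.5; h_6 = 5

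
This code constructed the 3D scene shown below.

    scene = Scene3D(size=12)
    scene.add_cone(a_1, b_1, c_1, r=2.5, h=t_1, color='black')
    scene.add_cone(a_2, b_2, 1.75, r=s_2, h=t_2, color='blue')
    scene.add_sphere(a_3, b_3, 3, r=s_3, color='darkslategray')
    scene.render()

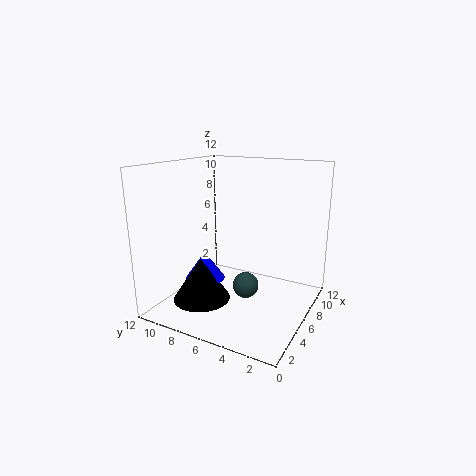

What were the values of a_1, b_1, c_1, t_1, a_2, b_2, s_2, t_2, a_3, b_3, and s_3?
a_1 = 4.75; b_1 = 9; c_1 = 0.25; t_1 = 3.75; a_2 = 5.75; b_2 = 9.25; s_2 = 1.75; t_2 = 2.5; a_3 = 4; b_3 = 4.25; s_3 = 1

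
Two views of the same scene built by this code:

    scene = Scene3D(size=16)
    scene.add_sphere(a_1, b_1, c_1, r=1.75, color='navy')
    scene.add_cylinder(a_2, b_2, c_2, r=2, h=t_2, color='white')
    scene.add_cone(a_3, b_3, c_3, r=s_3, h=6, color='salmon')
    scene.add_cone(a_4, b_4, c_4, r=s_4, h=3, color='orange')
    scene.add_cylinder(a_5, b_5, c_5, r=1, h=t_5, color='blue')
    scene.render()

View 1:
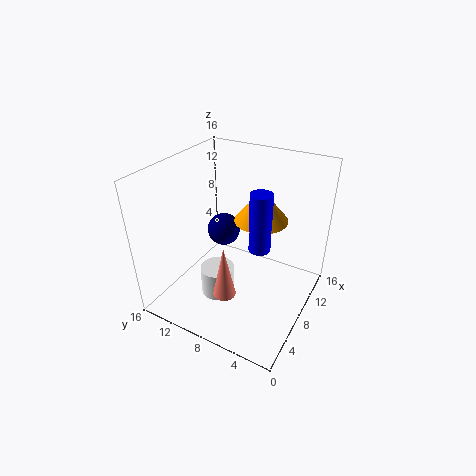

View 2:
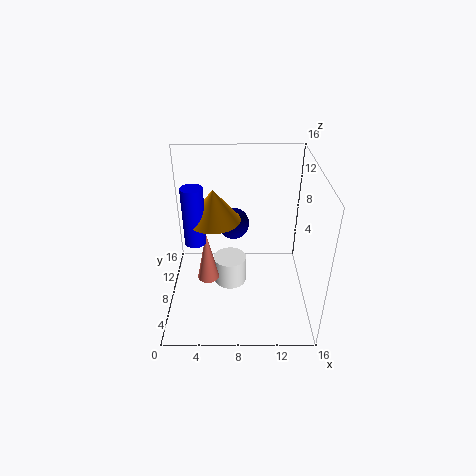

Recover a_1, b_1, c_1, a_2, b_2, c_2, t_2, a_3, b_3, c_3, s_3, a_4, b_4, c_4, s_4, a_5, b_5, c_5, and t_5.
a_1 = 7.5, b_1 = 9.5, c_1 = 9, a_2 = 7, b_2 = 10.25, c_2 = 0.25, t_2 = 3.5, a_3 = 4.5, b_3 = 7.75, c_3 = 2.75, s_3 = 1.25, a_4 = 5.75, b_4 = 4.25, c_4 = 12.5, s_4 = 2.5, a_5 = 4, b_5 = 3.5, c_5 = 10.5, t_5 = 5.5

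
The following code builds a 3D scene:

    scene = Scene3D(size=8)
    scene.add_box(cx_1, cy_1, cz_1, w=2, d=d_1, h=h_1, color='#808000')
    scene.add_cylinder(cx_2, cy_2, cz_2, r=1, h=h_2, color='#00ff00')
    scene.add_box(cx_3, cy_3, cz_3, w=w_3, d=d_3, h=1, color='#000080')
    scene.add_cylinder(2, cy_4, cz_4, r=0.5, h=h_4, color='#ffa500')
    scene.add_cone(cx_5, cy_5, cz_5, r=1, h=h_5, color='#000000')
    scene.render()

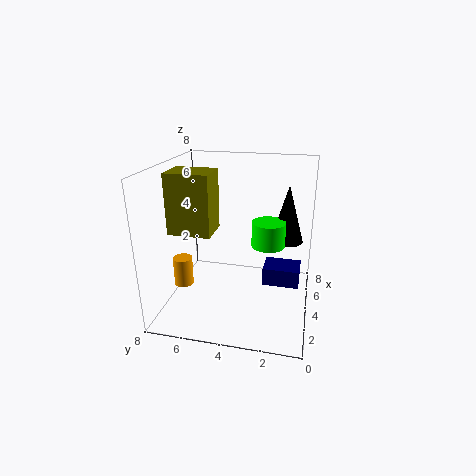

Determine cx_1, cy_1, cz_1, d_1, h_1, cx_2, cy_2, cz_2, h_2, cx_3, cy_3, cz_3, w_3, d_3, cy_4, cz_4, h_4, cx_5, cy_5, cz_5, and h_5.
cx_1 = 3.5; cy_1 = 5.5; cz_1 = 4; d_1 = 2.5; h_1 = 3.5; cx_2 = 5.5; cy_2 = 2.5; cz_2 = 3; h_2 = 1.5; cx_3 = 3.5; cy_3 = 0.5; cz_3 = 1.5; w_3 = 1.5; d_3 = 2; cy_4 = 6.5; cz_4 = 2; h_4 = 1.5; cx_5 = 6.5; cy_5 = 1.5; cz_5 = 3; h_5 = 3.5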